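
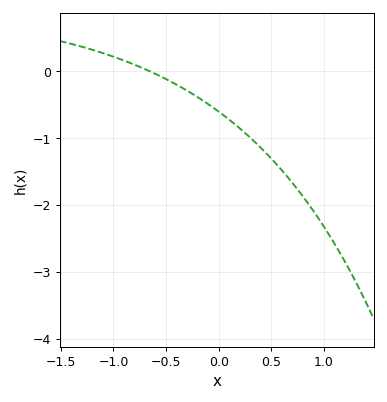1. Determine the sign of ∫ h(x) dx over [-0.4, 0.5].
negative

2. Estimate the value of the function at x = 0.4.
-1.1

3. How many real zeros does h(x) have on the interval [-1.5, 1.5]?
1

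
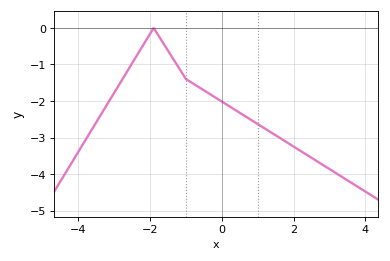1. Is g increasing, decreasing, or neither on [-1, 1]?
decreasing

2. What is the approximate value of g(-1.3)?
-0.933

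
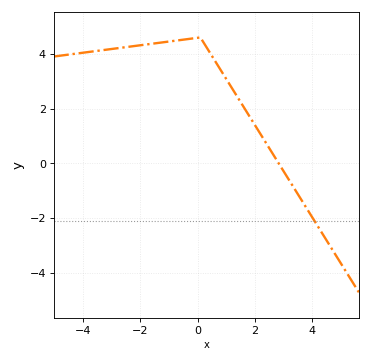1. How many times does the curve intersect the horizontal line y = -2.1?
1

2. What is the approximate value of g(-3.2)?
4.15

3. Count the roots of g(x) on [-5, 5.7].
1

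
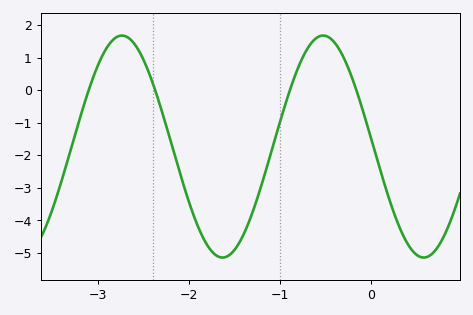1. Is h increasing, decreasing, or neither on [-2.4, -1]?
neither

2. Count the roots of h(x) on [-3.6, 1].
4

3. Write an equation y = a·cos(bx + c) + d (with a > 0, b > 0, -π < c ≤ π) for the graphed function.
y = 3.41cos(2.84x + 1.49) - 1.73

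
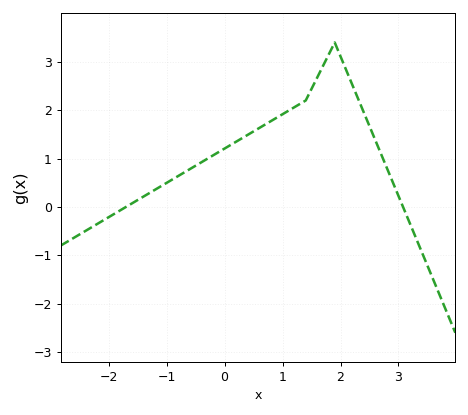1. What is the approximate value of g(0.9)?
1.85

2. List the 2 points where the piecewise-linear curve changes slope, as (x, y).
(1.4, 2.2); (1.9, 3.4)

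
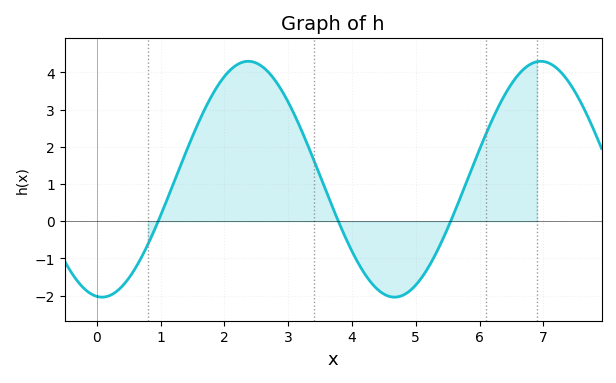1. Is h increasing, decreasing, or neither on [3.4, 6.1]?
neither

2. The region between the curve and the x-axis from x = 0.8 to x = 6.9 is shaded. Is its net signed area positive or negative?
positive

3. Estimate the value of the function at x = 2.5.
4.3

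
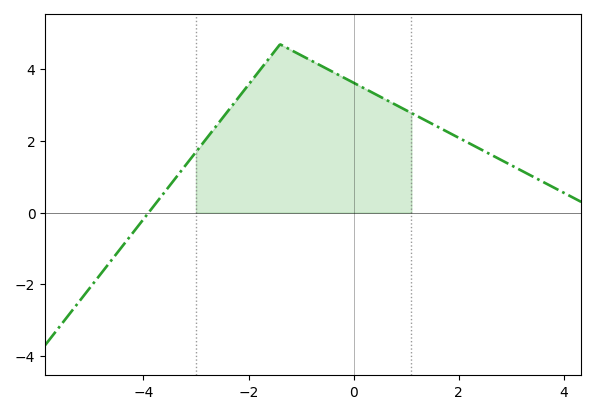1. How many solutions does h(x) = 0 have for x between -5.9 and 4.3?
1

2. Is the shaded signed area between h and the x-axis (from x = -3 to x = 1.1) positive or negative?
positive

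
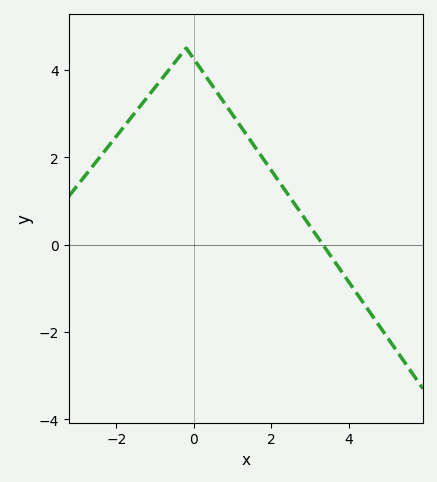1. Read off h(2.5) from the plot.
1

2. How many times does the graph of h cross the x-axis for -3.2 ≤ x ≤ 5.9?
1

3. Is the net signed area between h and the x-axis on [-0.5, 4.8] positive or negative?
positive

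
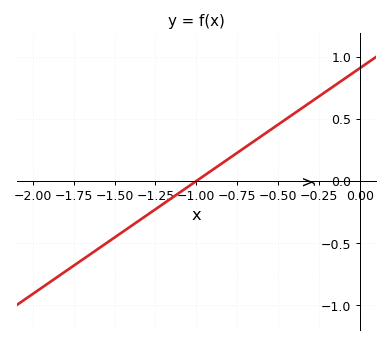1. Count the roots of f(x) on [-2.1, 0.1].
1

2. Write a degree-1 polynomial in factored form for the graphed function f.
y = 0.91(x + 1)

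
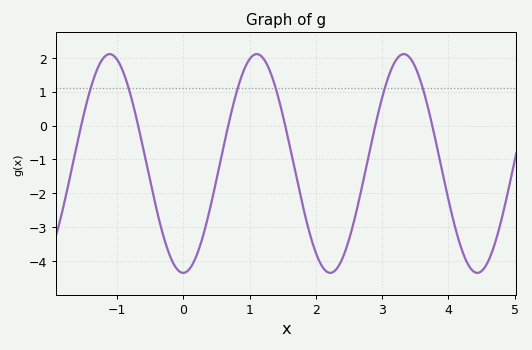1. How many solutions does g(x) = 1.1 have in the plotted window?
6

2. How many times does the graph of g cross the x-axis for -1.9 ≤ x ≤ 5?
6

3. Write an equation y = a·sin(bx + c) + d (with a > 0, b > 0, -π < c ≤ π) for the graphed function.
y = 3.23sin(2.8x - 1.6) - 1.12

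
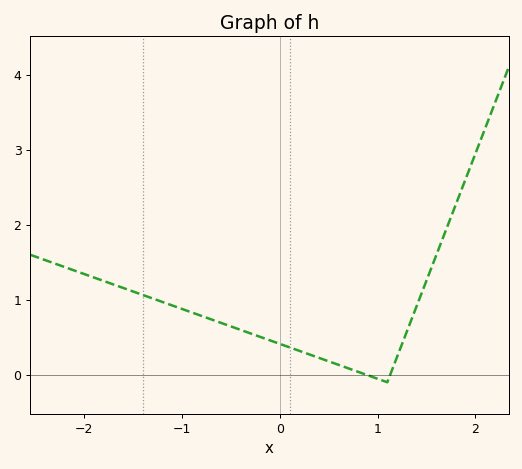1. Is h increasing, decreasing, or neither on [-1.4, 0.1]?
decreasing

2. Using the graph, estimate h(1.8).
2.27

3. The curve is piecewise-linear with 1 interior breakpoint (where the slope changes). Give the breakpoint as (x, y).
(1.1, -0.1)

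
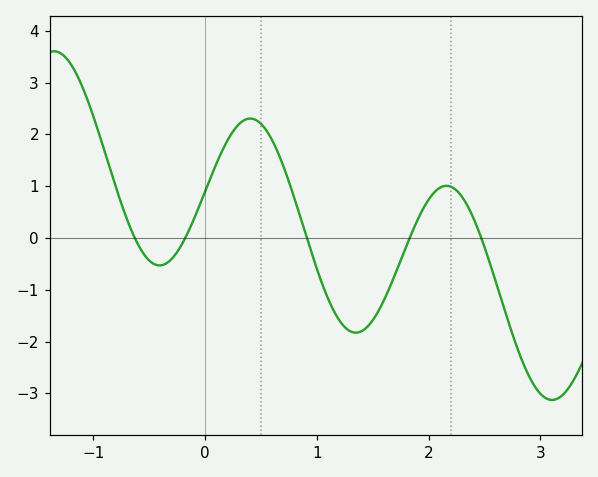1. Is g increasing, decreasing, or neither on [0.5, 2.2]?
neither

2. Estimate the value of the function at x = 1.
-0.586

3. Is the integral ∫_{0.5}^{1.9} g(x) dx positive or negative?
negative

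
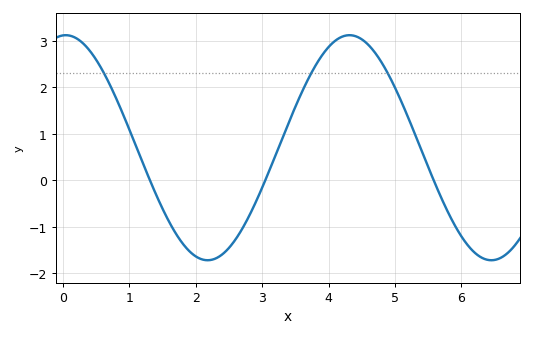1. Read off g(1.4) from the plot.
-0.303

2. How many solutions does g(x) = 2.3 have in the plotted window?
3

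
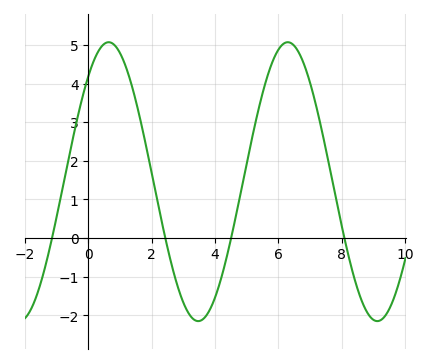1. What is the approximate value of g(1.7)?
2.84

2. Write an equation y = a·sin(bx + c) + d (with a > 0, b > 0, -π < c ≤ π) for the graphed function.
y = 3.61sin(1.11x + 0.862) + 1.46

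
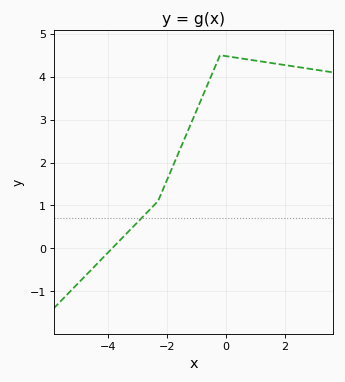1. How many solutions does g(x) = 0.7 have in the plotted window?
1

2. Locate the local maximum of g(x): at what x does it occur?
-0.2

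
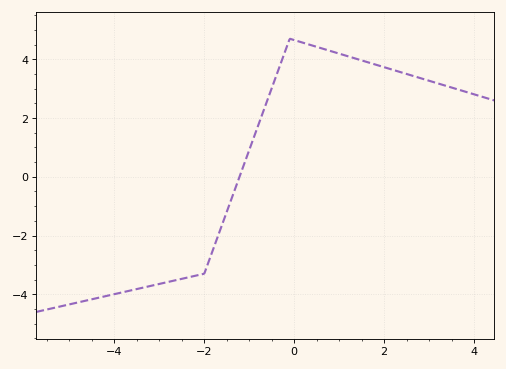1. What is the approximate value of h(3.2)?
3.2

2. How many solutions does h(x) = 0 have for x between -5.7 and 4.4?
1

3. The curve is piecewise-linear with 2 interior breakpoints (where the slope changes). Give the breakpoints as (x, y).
(-2, -3.3); (-0.1, 4.7)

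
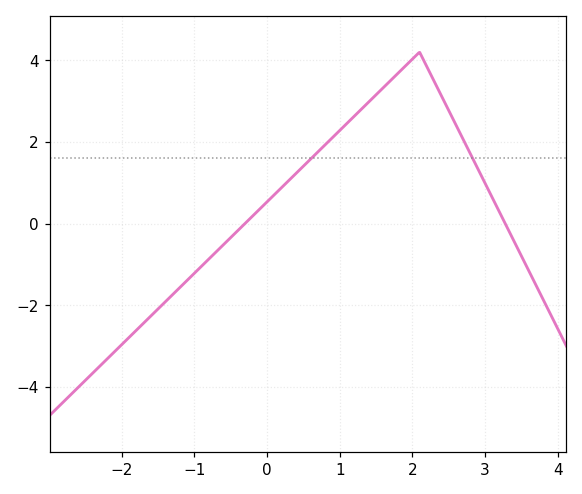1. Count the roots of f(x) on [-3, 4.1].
2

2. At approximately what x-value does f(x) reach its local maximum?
2.1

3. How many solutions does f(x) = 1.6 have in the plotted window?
2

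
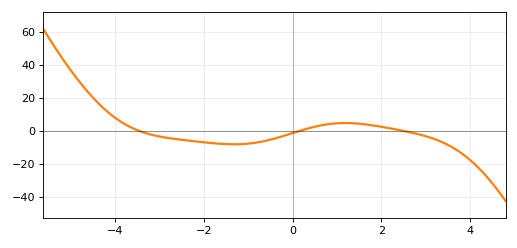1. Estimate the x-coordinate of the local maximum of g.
1.18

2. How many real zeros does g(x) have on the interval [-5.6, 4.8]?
3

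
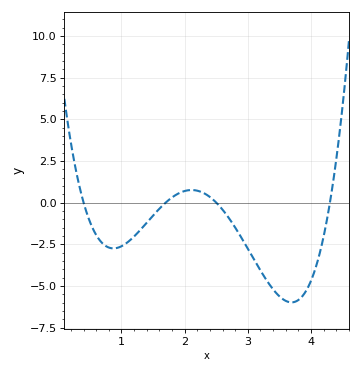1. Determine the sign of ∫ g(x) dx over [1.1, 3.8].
negative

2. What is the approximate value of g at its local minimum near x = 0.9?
-2.8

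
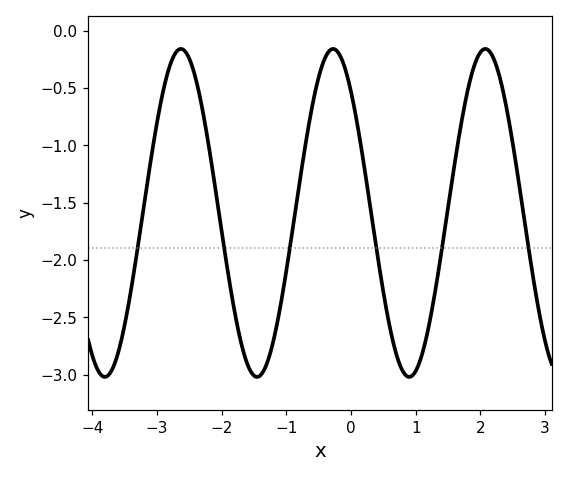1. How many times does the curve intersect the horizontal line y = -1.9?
6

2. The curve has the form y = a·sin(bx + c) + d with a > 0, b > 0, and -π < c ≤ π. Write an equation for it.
y = 1.43sin(2.67x + 2.31) - 1.59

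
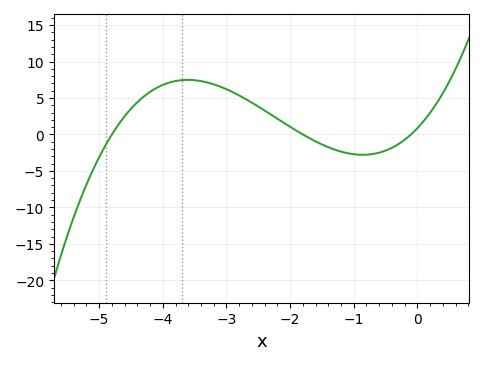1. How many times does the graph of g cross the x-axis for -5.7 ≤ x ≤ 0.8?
3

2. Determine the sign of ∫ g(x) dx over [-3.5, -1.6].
positive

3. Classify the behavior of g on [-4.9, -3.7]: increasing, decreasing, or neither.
increasing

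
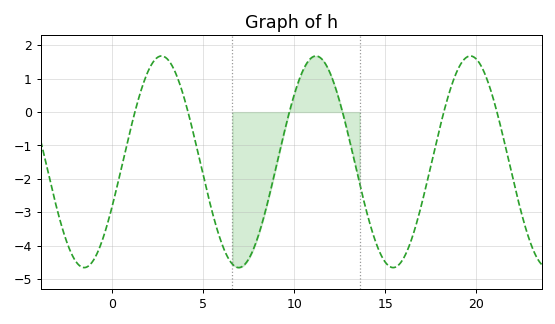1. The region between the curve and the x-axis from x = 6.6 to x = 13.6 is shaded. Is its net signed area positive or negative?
negative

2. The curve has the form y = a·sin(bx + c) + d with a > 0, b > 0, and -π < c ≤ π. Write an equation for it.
y = 3.17sin(0.74x - 0.43) - 1.49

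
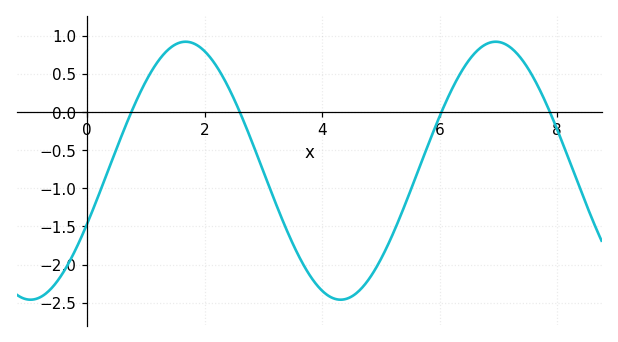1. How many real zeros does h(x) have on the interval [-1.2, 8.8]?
4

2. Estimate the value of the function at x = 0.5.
-0.5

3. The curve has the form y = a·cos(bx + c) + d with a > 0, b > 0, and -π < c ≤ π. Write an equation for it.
y = 1.69cos(1.2x - 2) - 0.77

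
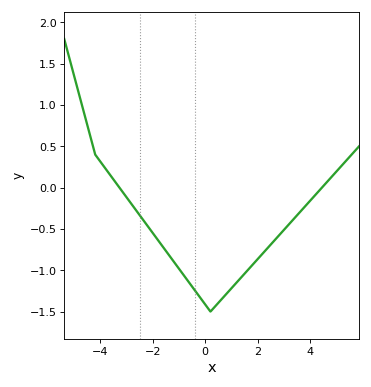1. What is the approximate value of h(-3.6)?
0.15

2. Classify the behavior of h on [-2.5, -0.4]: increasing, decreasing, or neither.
decreasing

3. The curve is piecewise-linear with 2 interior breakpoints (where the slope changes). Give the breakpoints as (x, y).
(-4.2, 0.4); (0.2, -1.5)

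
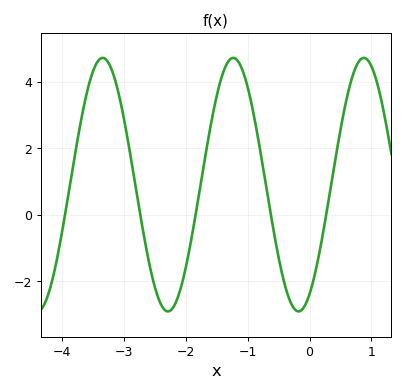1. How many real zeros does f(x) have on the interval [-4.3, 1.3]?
5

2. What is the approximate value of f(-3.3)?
4.6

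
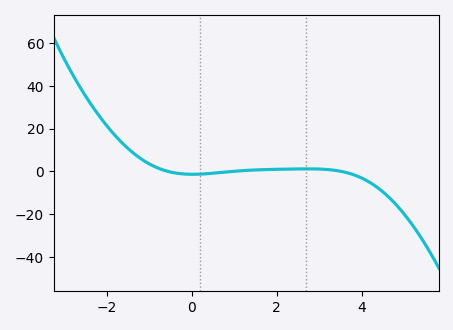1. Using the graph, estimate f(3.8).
-1.46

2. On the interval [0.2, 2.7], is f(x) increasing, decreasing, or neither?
increasing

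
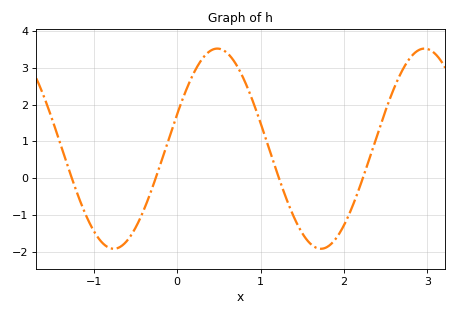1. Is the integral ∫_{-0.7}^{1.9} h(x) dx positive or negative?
positive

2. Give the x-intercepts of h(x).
-1.3, -0.3, 1.2, 2.2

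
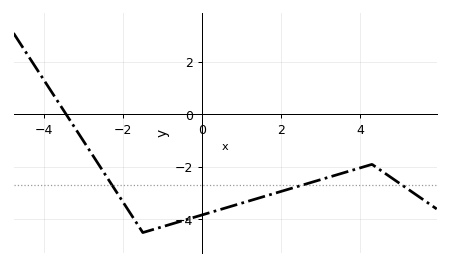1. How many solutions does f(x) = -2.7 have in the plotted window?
3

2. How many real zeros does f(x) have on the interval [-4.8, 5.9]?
1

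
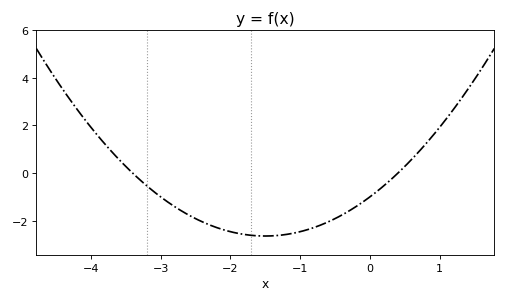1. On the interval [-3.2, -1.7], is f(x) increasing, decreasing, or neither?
decreasing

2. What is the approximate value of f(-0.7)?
-2.2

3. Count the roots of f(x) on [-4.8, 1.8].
2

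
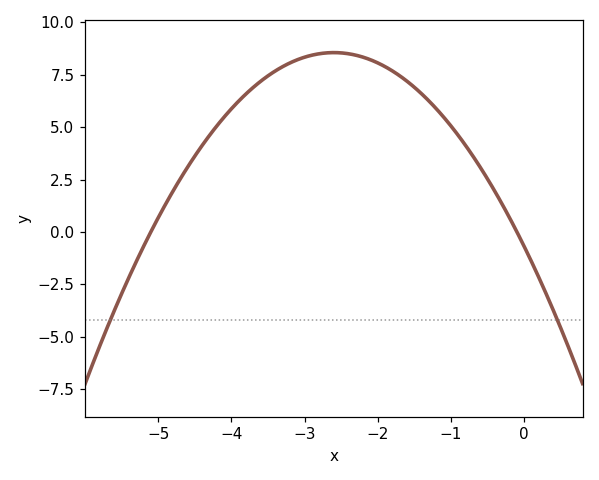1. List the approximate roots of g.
-5.1, -0.1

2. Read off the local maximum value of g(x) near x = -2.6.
8.56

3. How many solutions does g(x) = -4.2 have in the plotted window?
2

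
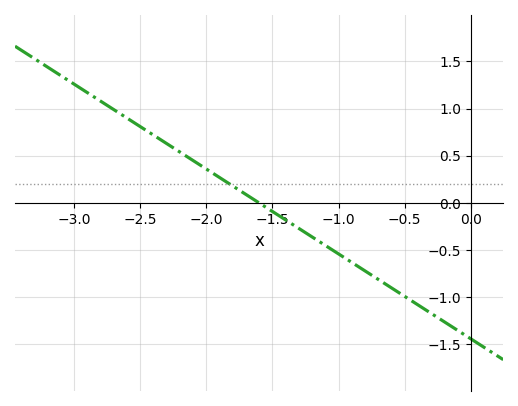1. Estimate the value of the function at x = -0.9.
-0.65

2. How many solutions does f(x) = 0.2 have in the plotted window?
1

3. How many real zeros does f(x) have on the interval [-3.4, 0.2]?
1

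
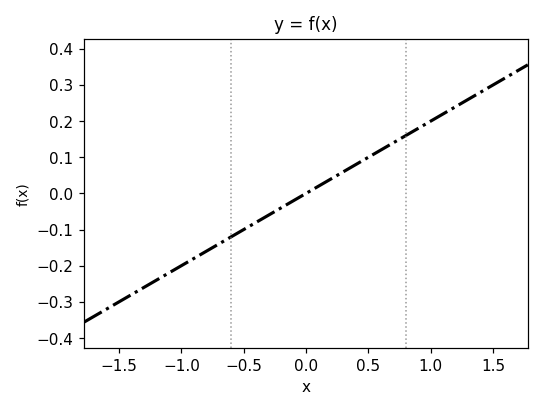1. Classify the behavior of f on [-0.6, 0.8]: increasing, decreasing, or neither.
increasing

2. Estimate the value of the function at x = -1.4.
-0.28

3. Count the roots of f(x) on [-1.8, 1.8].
1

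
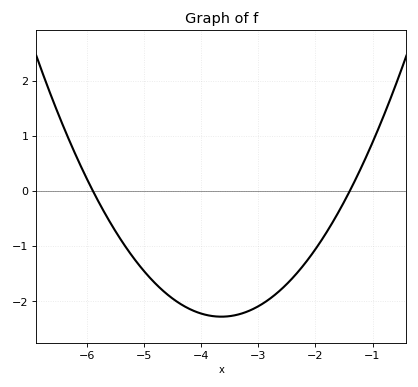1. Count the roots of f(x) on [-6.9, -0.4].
2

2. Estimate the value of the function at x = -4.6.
-1.9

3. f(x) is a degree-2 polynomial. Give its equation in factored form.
y = 0.45(x + 5.9)(x + 1.4)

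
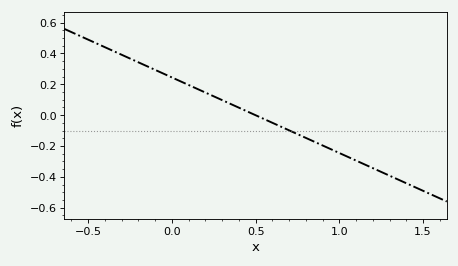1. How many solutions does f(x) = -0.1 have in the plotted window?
1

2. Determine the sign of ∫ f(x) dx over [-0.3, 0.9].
positive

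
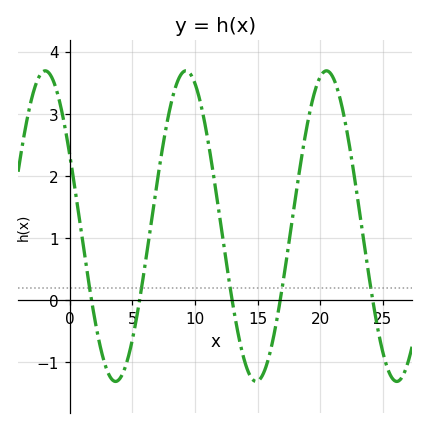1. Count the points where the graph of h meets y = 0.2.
5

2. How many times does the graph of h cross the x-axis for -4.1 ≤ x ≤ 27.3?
5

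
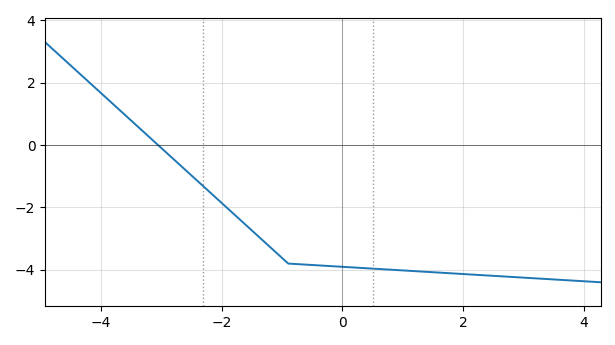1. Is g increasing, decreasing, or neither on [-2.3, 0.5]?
decreasing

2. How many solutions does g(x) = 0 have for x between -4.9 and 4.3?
1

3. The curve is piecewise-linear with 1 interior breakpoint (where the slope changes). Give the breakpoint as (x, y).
(-0.9, -3.8)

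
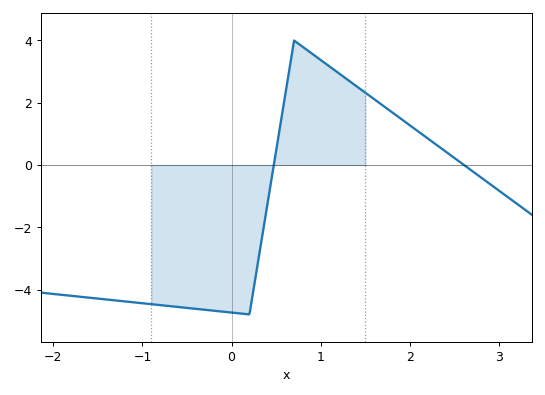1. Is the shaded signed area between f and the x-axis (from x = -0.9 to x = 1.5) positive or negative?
negative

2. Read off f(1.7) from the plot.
1.9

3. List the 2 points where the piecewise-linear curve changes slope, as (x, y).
(0.2, -4.8); (0.7, 4)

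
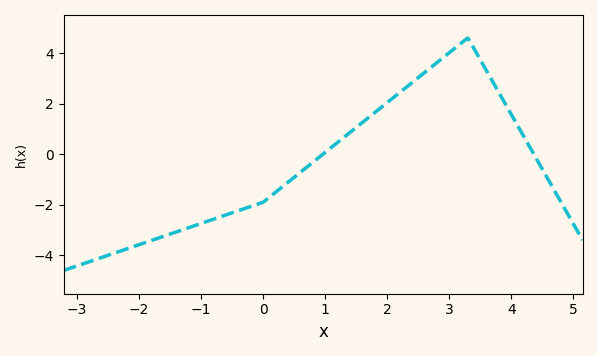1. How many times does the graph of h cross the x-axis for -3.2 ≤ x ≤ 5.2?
2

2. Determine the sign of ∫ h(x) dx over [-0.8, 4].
positive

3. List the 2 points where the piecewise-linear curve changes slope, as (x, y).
(0, -1.9); (3.3, 4.6)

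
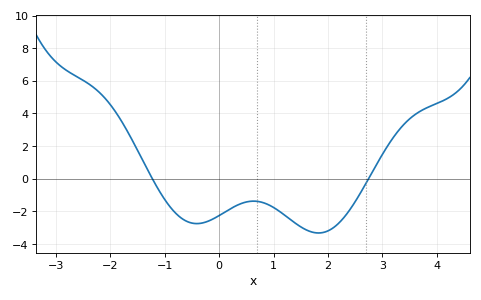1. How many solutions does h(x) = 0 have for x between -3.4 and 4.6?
2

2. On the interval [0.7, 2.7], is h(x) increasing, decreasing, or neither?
neither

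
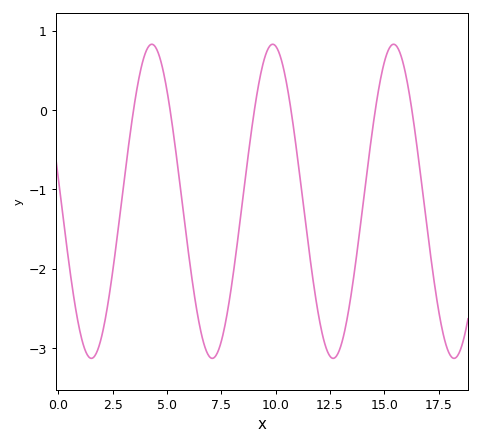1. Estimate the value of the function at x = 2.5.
-2.04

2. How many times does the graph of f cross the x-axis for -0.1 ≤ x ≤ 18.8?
6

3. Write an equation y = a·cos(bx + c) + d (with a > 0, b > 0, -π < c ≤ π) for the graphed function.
y = 1.98cos(1.13x + 1.42) - 1.15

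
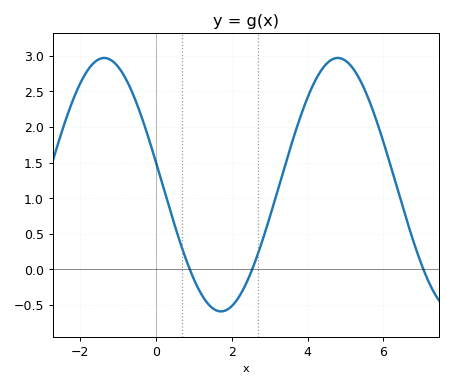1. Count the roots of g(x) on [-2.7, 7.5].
3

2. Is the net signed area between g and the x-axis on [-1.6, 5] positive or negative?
positive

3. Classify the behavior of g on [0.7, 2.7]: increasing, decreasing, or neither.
neither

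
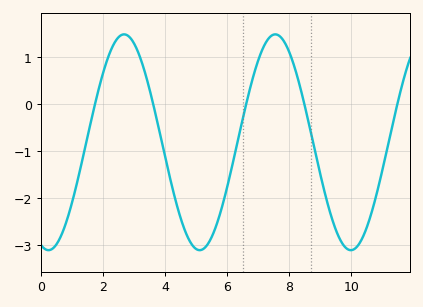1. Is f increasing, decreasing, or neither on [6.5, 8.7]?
neither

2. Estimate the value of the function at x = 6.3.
-0.9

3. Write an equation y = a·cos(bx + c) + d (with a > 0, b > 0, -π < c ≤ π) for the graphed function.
y = 2.29cos(1.3x + 2.8) - 0.81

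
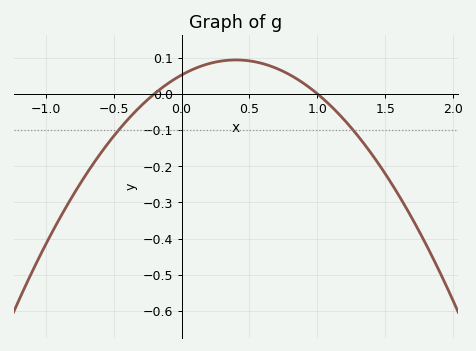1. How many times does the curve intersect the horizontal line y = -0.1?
2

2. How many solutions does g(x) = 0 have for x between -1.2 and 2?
2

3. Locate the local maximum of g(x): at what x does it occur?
0.4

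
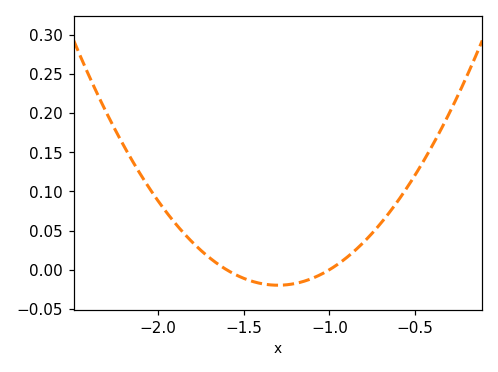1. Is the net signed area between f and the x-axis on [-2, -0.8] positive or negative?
positive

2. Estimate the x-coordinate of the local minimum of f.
-1.3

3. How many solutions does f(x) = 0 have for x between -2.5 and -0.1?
2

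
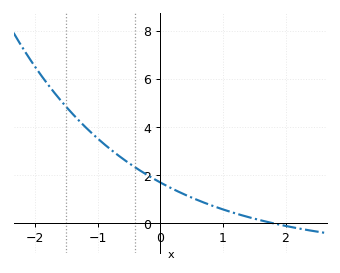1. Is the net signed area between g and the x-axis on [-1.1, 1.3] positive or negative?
positive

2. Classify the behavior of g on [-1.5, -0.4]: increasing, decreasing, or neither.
decreasing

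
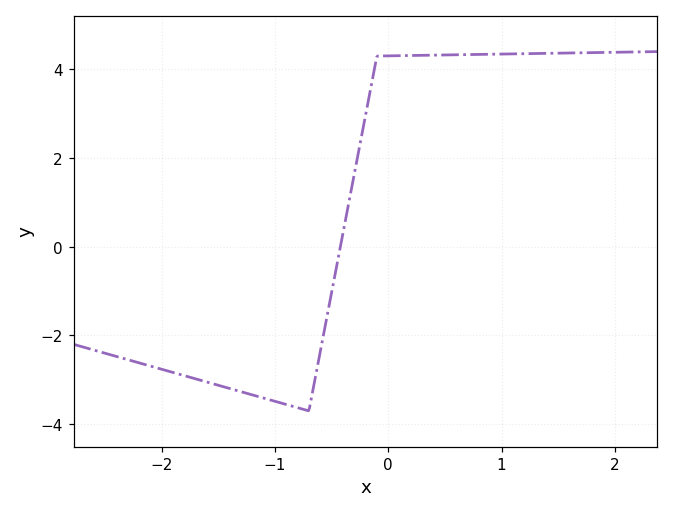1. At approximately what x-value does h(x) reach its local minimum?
-0.7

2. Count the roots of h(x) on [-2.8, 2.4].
1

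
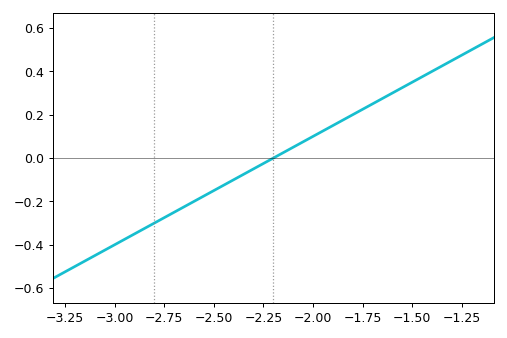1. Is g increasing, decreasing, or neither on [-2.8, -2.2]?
increasing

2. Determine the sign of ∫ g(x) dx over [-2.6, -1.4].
positive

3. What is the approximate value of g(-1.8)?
0.2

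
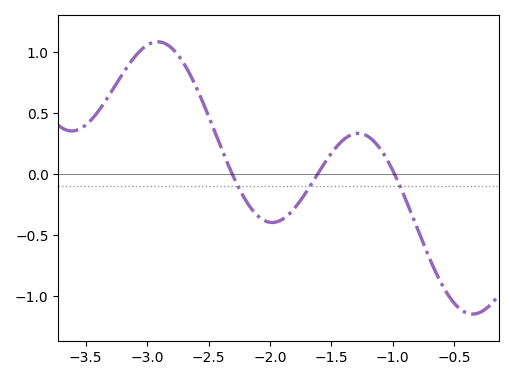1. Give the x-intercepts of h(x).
-2.31, -1.61, -0.986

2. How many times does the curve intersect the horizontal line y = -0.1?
3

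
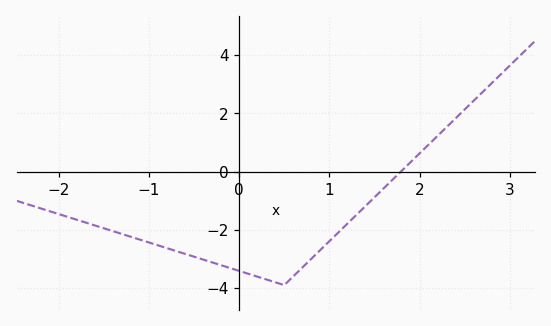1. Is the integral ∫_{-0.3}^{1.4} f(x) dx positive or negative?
negative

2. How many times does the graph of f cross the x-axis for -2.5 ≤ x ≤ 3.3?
1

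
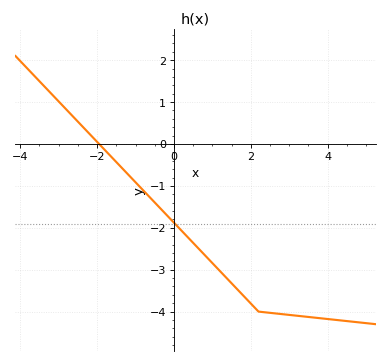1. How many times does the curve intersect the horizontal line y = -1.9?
1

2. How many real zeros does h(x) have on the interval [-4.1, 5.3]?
1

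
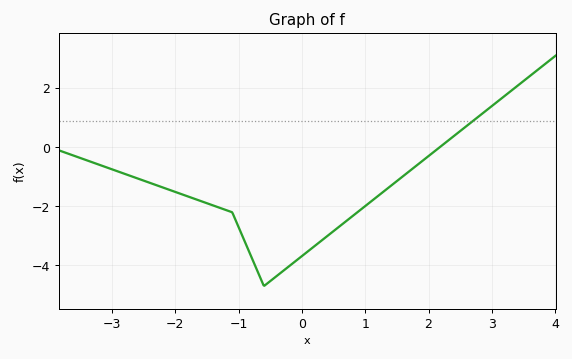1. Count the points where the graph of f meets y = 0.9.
1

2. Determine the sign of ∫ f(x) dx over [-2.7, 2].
negative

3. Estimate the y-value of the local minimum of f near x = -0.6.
-4.7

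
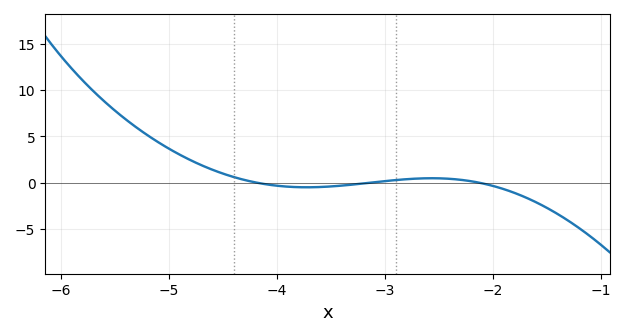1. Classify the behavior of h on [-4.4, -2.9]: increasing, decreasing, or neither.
neither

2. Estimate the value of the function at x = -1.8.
-1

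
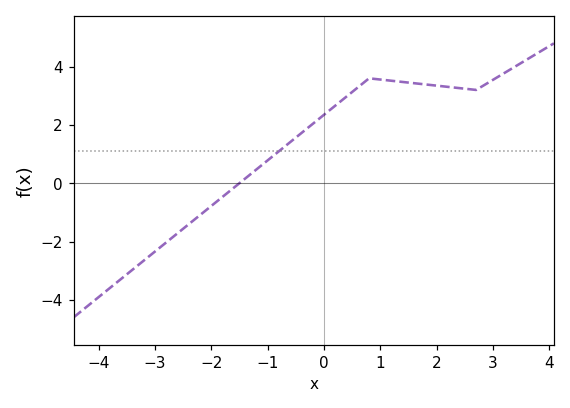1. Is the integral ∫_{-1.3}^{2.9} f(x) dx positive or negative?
positive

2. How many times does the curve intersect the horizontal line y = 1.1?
1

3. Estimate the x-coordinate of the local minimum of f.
2.6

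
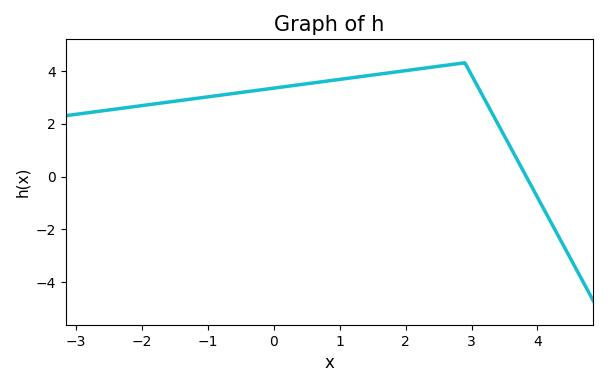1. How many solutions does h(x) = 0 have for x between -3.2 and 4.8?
1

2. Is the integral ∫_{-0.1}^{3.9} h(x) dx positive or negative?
positive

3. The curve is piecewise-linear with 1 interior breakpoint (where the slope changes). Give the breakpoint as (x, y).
(2.9, 4.3)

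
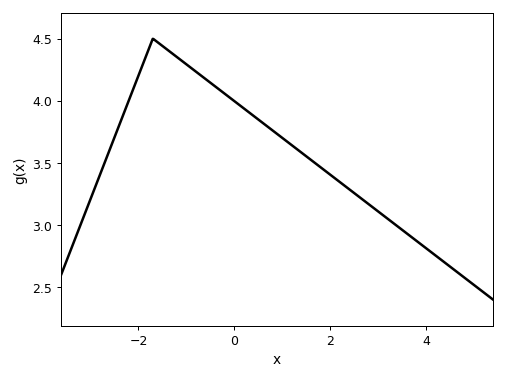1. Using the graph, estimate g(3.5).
2.95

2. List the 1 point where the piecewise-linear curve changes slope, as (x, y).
(-1.7, 4.5)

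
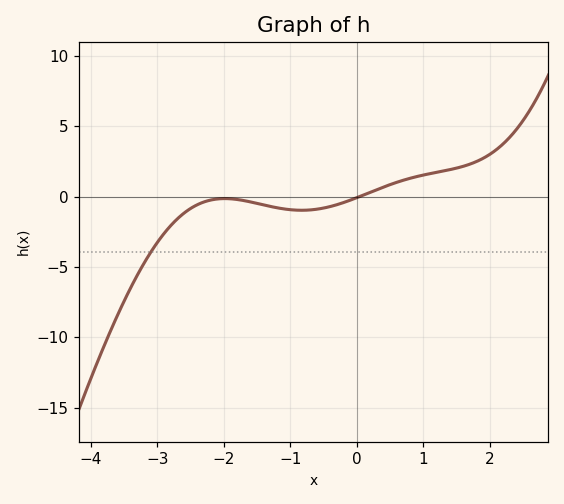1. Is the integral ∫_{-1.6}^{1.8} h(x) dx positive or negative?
positive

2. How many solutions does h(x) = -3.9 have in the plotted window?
1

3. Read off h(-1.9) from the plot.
-0.143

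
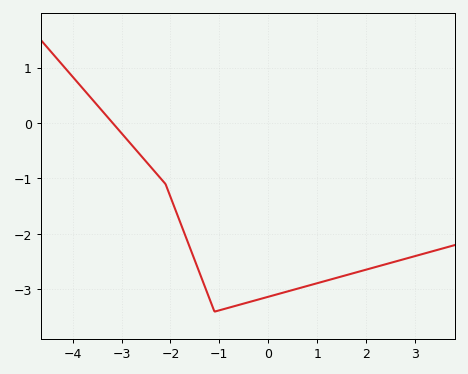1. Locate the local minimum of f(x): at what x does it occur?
-1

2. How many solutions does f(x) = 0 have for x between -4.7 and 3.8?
1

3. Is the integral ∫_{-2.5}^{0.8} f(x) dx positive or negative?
negative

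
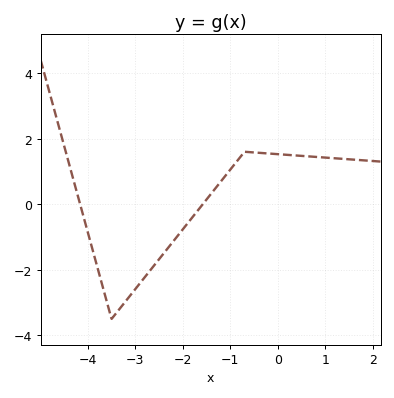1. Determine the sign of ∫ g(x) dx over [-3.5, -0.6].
negative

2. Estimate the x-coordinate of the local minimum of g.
-3.5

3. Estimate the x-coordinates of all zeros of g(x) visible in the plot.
-4.16, -1.58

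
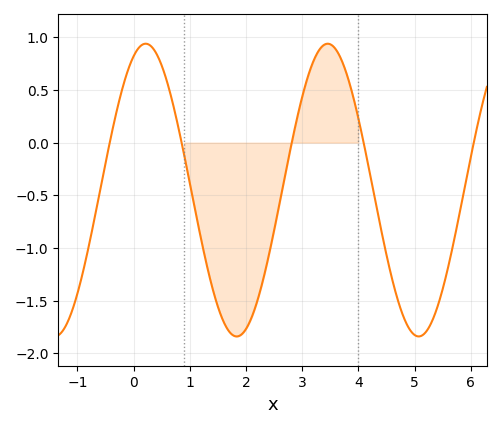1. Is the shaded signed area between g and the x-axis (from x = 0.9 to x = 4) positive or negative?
negative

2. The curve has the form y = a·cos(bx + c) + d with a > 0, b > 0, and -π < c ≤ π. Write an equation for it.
y = 1.39cos(1.94x - 0.42) - 0.45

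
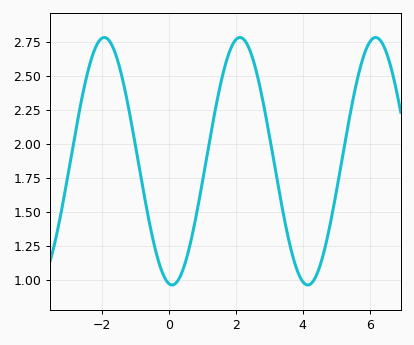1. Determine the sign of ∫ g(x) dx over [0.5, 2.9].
positive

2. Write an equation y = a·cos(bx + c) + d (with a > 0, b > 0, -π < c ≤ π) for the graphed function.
y = 0.91cos(1.6x + 3) + 1.87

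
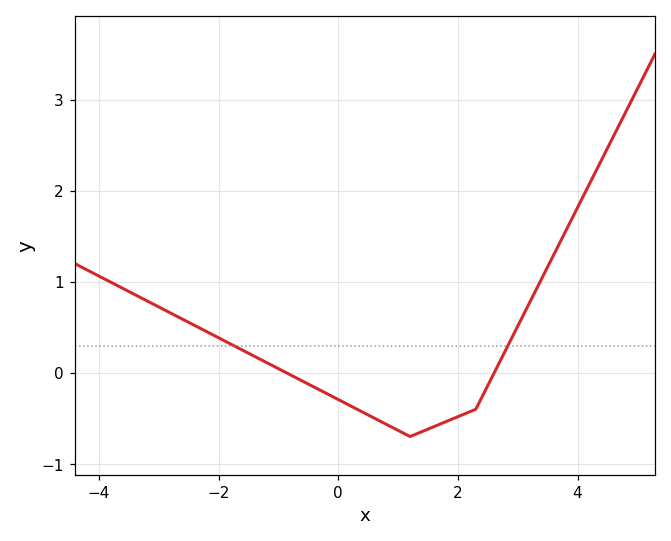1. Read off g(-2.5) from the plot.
0.554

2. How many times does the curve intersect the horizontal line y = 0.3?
2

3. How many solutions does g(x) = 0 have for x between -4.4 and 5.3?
2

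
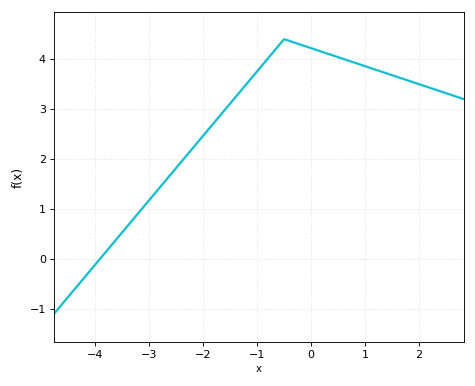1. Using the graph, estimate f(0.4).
4.1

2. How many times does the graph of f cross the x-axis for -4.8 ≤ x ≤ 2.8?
1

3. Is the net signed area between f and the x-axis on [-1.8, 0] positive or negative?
positive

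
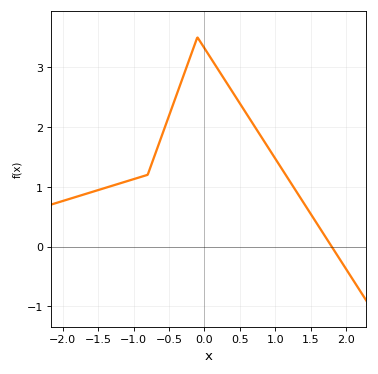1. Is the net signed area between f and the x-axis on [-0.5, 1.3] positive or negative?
positive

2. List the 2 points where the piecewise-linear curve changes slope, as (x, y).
(-0.8, 1.2); (-0.1, 3.5)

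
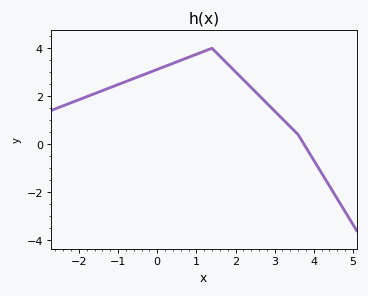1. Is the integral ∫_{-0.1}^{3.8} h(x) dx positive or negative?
positive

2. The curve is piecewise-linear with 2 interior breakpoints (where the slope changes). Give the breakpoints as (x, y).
(1.4, 4); (3.6, 0.4)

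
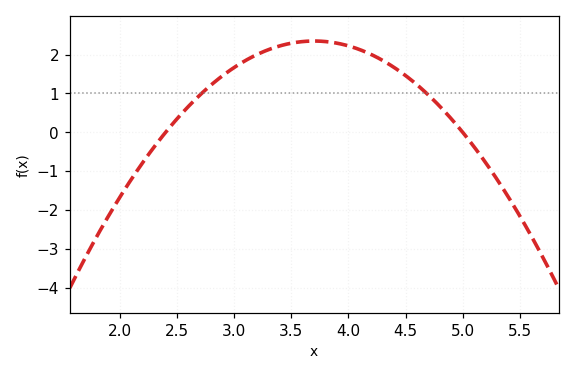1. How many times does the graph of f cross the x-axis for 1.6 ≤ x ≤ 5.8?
2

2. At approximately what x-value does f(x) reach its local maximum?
3.7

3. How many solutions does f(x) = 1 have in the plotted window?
2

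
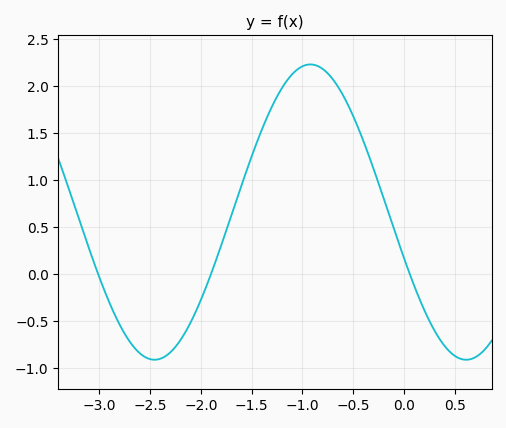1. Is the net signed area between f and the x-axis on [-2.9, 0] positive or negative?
positive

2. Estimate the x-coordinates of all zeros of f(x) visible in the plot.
-3, -1.9, 0.1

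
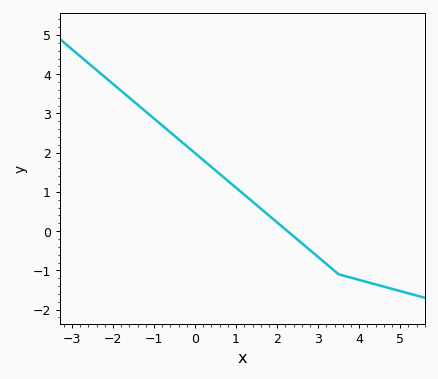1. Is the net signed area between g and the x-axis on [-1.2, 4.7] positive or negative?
positive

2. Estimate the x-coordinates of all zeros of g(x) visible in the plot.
2.2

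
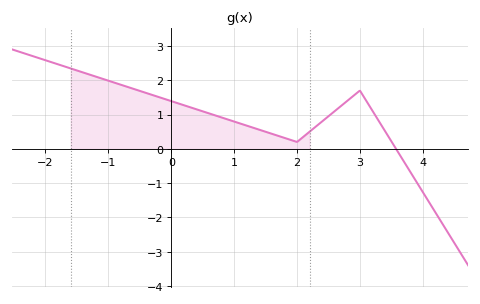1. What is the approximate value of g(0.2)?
1.27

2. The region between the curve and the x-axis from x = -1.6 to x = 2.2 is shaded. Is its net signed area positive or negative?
positive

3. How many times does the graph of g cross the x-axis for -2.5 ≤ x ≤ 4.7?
1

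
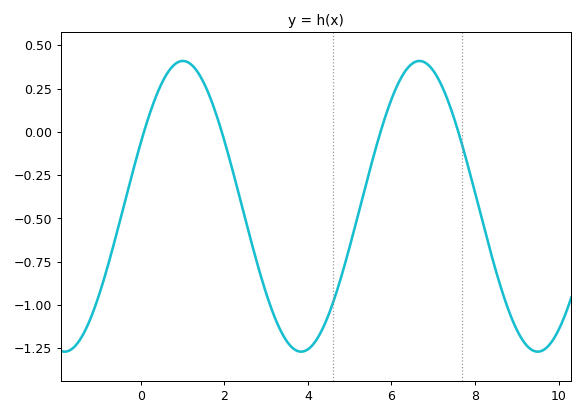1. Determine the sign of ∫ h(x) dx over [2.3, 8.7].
negative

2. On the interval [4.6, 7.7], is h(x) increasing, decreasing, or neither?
neither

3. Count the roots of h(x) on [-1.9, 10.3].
4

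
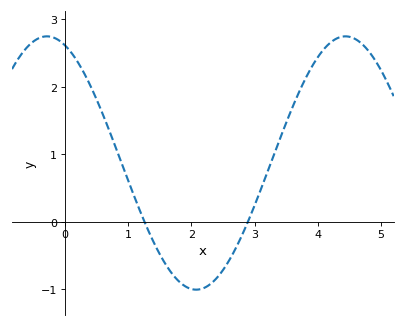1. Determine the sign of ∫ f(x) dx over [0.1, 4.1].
positive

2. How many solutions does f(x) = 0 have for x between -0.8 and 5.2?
2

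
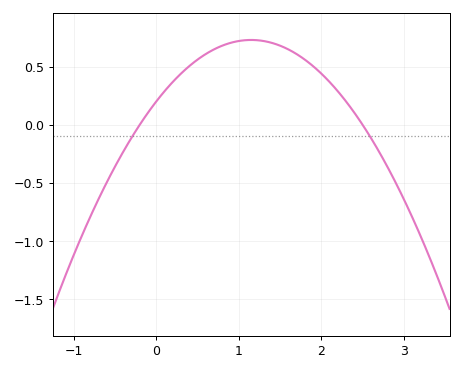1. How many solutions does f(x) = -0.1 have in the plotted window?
2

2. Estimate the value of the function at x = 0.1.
0.3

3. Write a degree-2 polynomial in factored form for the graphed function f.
y = -0.4(x + 0.2)(x - 2.5)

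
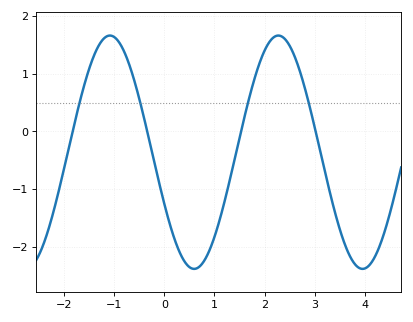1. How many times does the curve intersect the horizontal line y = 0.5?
4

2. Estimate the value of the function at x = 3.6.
-2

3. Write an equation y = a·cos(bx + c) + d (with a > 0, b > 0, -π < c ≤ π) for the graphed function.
y = 2.02cos(1.9x + 2) - 0.36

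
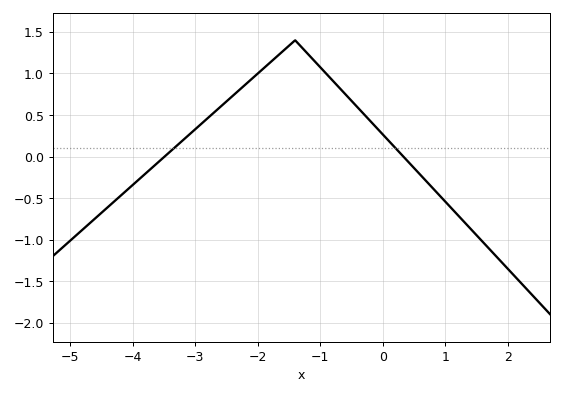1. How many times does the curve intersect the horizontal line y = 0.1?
2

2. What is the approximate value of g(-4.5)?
-0.679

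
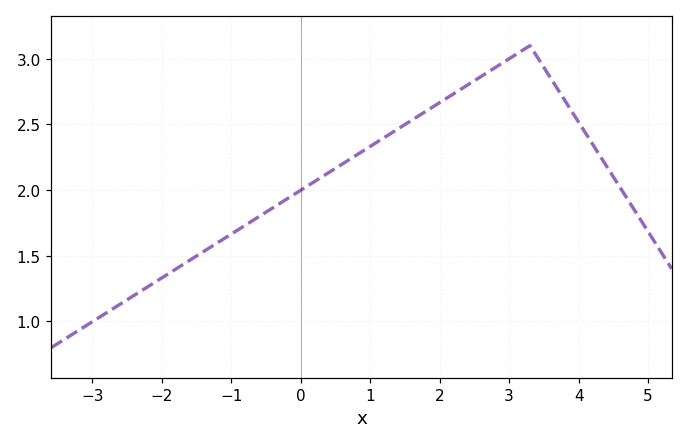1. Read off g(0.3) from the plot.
2.1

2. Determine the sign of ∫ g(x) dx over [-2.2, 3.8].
positive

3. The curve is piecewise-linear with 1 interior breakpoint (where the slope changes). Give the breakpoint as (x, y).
(3.3, 3.1)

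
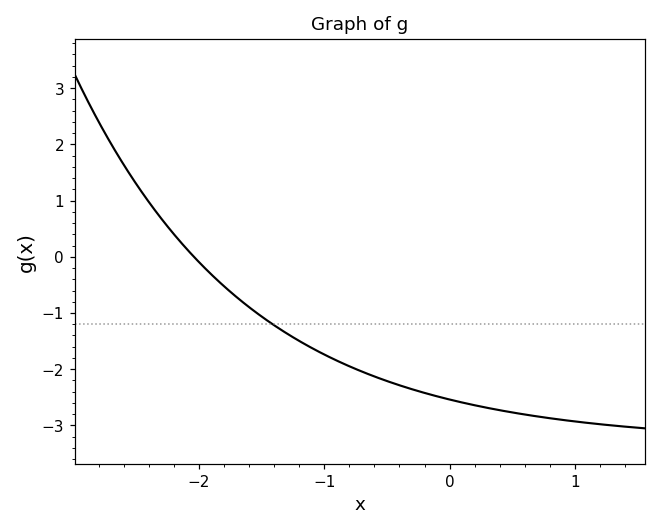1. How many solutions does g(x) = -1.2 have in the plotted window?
1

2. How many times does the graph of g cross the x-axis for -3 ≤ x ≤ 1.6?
1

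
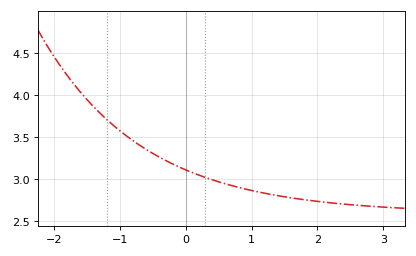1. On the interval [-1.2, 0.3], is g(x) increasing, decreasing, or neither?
decreasing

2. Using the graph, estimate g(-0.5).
3.3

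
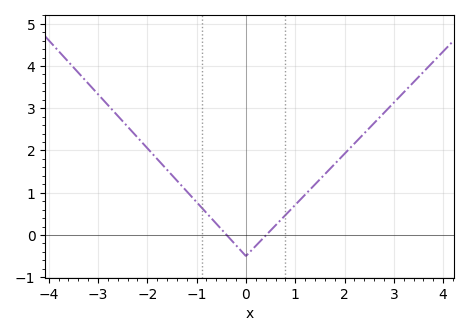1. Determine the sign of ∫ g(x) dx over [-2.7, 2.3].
positive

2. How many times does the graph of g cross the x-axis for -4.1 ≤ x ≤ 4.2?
2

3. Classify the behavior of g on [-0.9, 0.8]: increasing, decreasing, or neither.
neither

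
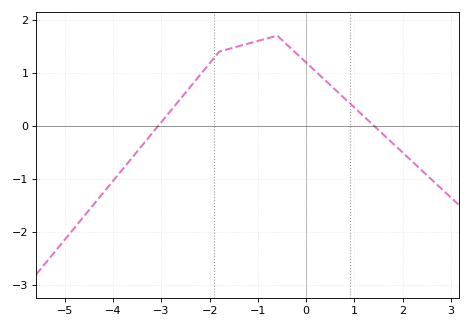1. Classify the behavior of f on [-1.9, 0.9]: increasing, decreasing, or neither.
neither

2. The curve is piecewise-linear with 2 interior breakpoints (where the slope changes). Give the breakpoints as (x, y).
(-1.8, 1.4); (-0.6, 1.7)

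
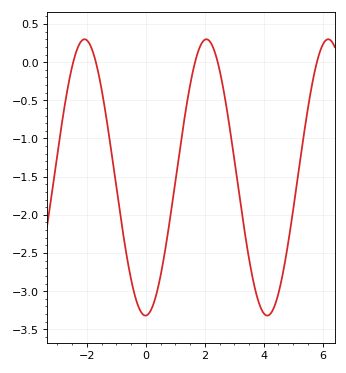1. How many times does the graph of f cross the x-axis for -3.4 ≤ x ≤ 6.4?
5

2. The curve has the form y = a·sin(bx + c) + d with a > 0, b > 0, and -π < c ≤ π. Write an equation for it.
y = 1.81sin(1.5x - 1.6) - 1.51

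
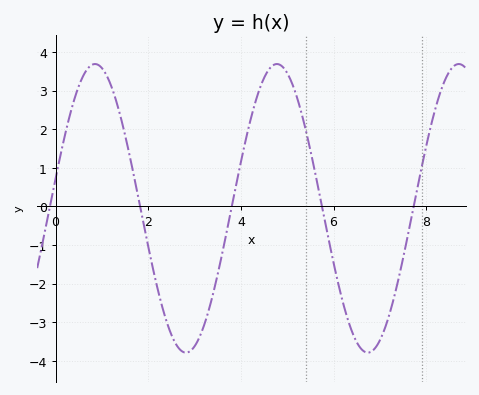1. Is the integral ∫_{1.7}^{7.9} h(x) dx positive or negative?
negative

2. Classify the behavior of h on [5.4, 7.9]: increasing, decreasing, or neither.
neither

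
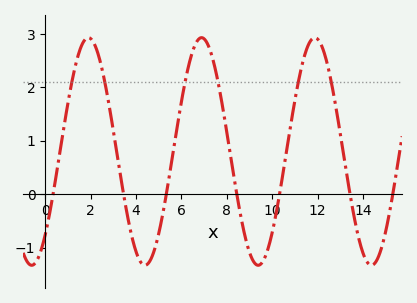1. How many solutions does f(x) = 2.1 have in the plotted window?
6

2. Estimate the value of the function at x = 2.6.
2.15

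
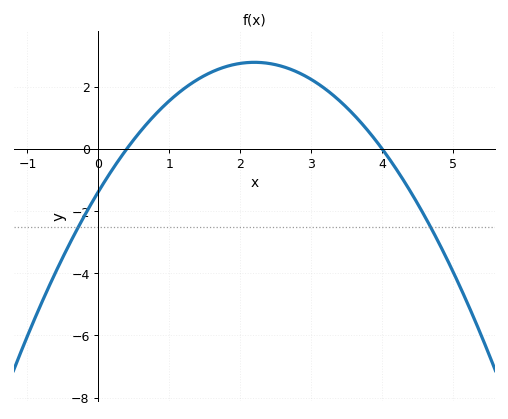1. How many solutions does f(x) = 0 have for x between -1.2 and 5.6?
2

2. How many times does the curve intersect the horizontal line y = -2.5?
2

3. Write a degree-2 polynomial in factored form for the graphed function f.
y = -0.86(x - 0.4)(x - 4)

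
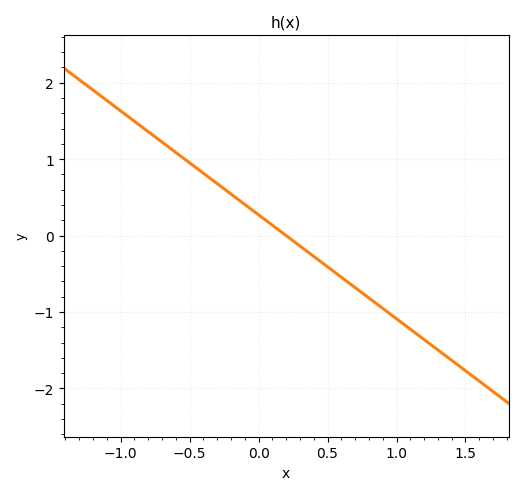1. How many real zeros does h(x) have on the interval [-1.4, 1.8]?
1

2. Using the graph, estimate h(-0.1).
0.4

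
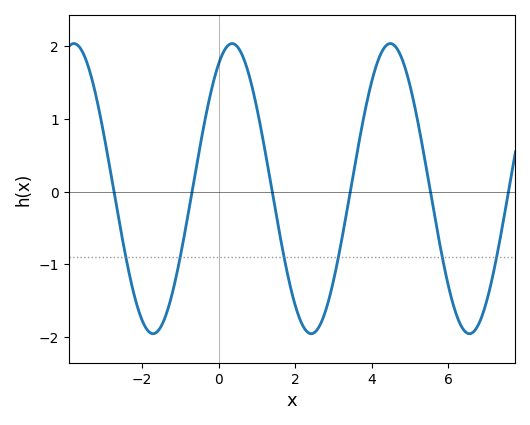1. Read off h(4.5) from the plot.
2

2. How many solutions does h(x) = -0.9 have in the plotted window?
6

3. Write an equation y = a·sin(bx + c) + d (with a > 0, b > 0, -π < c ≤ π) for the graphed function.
y = 1.99sin(1.5x + 1) + 0.04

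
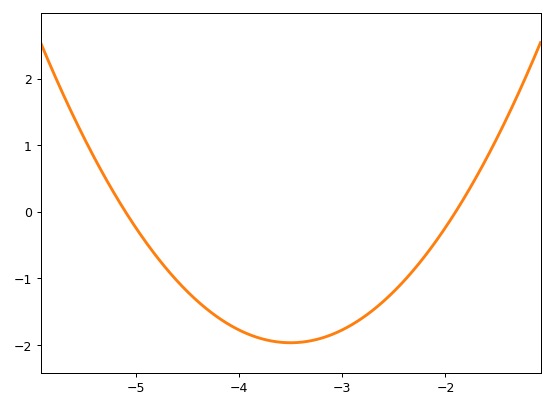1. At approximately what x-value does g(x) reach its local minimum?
-3.5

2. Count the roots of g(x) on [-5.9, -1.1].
2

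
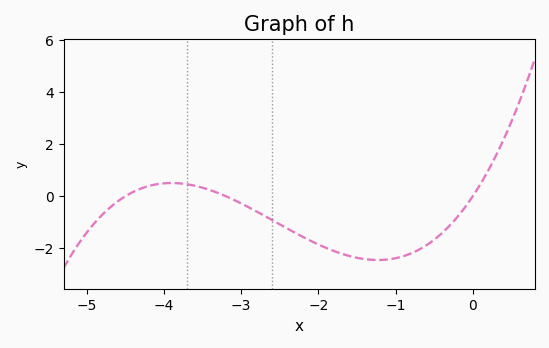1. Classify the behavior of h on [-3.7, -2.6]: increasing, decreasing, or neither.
decreasing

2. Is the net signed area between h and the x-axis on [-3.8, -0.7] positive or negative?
negative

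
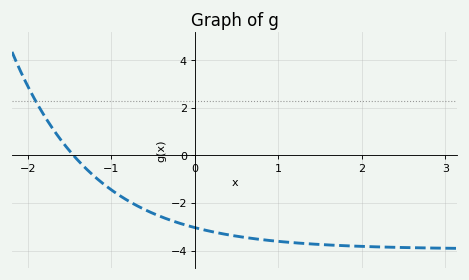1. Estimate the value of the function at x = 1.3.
-3.7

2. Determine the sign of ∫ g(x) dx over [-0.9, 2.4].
negative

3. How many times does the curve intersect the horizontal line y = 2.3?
1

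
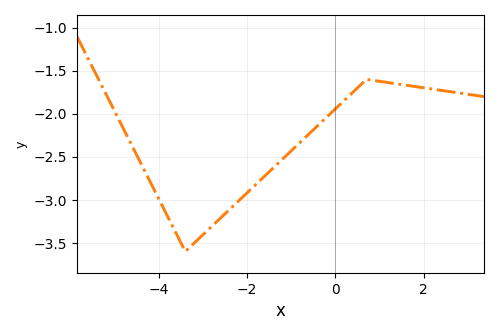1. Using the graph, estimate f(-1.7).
-2.75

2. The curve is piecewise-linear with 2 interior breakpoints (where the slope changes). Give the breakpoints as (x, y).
(-3.4, -3.6); (0.7, -1.6)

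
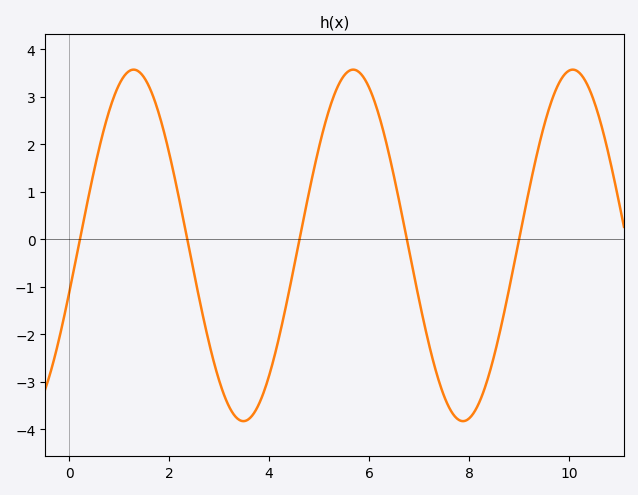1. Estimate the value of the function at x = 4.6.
0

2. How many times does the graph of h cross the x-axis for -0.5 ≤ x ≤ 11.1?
5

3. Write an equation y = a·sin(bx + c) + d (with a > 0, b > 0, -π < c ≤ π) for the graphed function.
y = 3.7sin(1.4x - 0.27) - 0.13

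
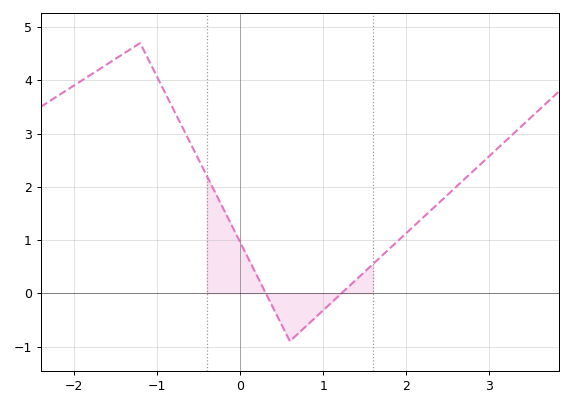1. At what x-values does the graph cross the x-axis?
0.311, 1.22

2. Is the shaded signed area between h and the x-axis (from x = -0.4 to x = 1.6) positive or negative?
positive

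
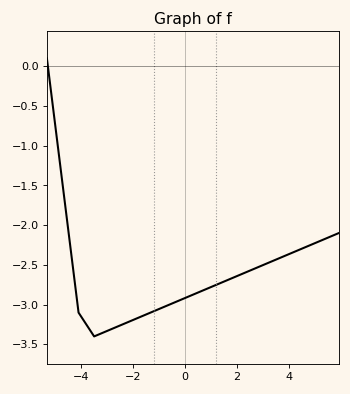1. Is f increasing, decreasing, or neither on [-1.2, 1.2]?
increasing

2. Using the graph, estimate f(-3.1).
-3.35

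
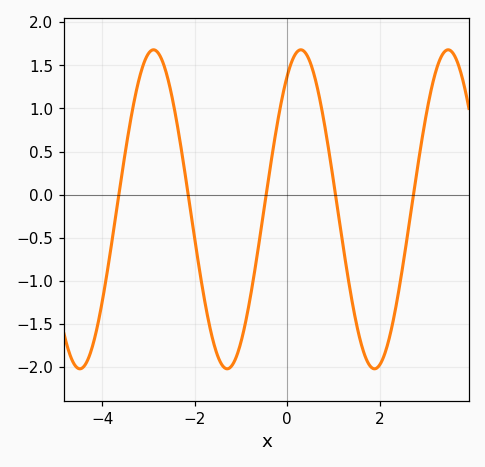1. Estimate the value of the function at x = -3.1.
1.53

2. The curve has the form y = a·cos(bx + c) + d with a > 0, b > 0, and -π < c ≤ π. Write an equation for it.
y = 1.85cos(1.97x - 0.58) - 0.17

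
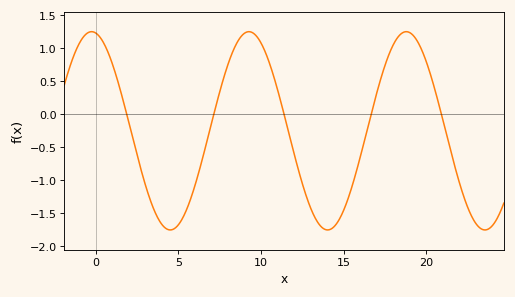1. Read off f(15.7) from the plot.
-0.9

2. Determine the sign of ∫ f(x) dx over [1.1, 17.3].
negative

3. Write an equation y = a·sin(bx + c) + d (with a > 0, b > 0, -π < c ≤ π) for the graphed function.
y = 1.5sin(0.66x + 1.7) - 0.25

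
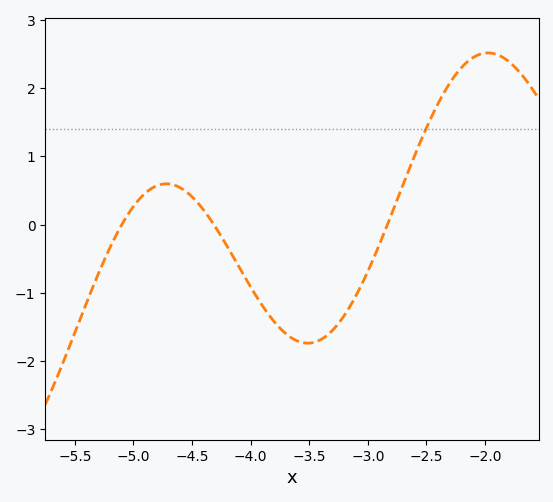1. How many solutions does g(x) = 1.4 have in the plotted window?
1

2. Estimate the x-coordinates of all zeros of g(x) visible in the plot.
-5.1, -4.3, -2.8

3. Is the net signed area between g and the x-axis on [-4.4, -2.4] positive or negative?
negative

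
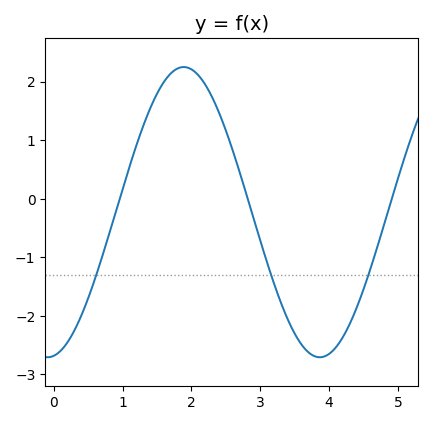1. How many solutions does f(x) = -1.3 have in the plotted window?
3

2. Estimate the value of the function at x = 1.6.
1.99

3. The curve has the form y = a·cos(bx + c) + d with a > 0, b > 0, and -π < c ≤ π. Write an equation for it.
y = 2.48cos(1.59x - 3) - 0.23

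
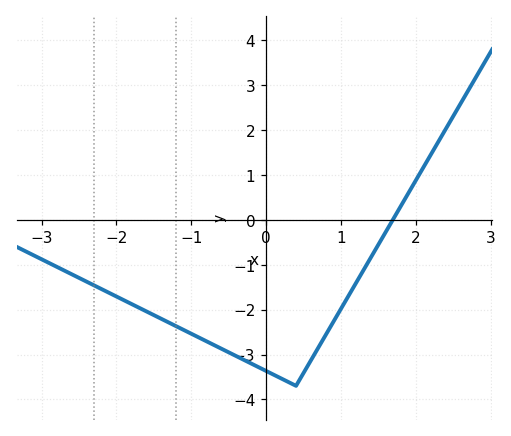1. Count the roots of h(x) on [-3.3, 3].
1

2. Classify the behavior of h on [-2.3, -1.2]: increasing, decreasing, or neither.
decreasing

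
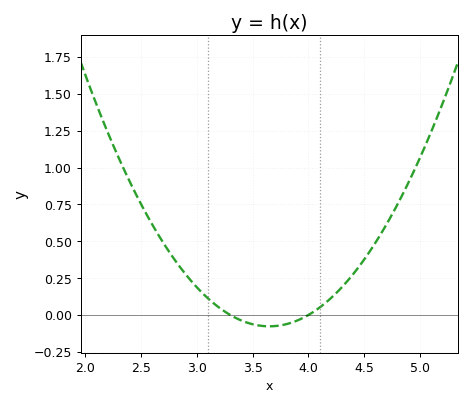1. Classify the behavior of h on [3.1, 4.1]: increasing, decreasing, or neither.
neither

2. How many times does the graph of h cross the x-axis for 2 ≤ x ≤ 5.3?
2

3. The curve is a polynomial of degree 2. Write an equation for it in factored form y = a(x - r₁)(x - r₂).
y = 0.63(x - 3.3)(x - 4)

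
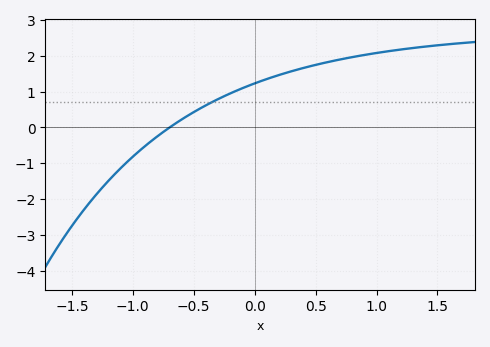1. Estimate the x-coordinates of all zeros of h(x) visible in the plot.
-0.698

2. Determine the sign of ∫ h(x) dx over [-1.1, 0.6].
positive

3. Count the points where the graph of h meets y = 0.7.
1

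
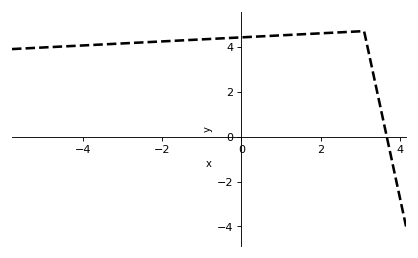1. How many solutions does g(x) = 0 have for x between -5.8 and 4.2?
1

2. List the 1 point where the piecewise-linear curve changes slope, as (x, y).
(3.1, 4.7)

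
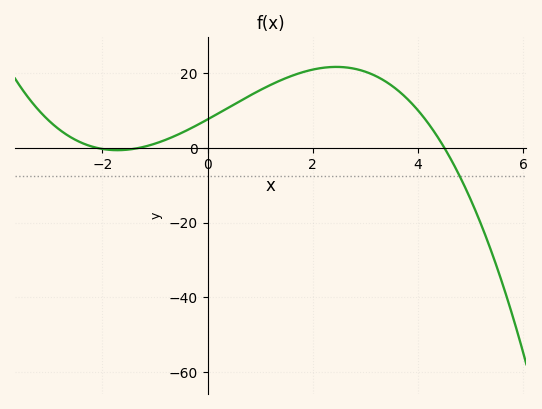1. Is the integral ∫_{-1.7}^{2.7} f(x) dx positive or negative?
positive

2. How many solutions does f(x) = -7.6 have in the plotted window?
1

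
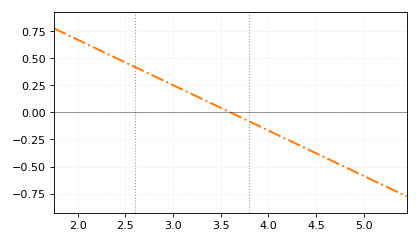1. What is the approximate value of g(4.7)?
-0.46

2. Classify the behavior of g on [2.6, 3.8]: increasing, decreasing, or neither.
decreasing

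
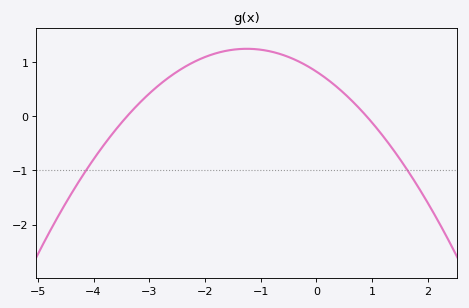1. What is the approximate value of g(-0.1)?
0.891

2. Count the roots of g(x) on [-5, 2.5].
2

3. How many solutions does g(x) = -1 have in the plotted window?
2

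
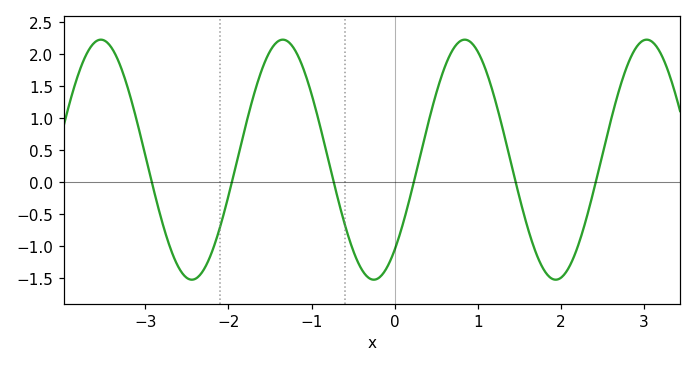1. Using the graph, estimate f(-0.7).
-0.15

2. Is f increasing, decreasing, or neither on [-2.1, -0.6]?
neither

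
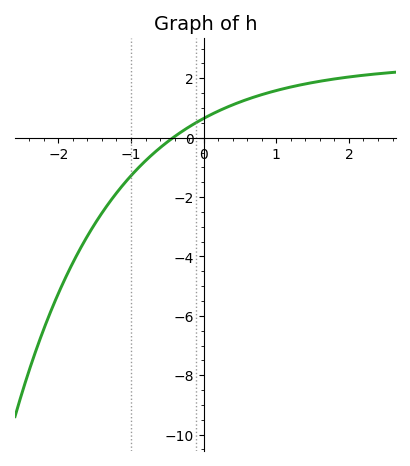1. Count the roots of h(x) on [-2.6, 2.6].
1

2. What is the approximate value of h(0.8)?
1.45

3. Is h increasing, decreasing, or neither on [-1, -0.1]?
increasing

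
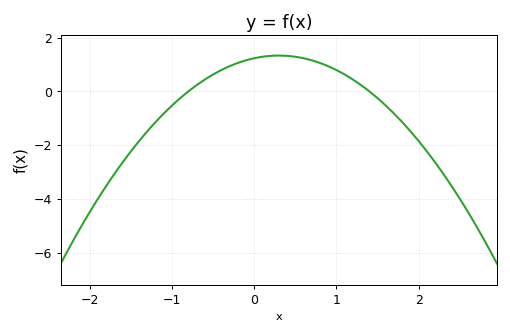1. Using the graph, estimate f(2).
-1.85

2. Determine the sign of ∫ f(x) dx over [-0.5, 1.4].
positive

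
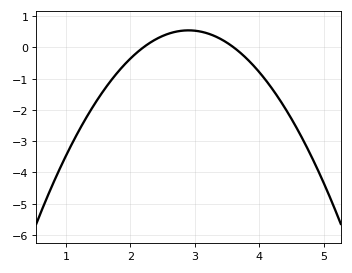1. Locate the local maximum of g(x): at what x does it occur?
2.9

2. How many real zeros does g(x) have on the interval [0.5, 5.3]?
2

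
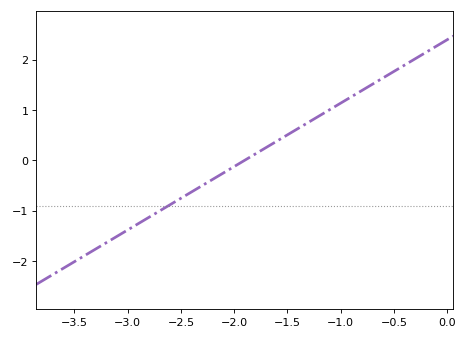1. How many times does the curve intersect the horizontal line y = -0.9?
1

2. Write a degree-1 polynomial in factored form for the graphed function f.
y = 1.26(x + 1.9)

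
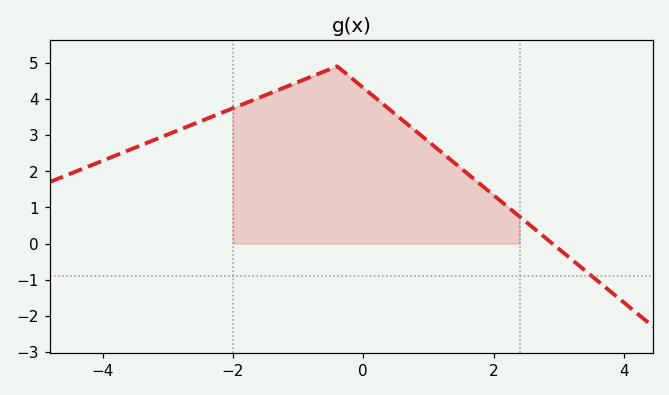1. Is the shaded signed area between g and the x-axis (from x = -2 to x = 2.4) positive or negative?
positive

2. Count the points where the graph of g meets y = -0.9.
1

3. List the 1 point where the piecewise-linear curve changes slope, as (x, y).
(-0.4, 4.9)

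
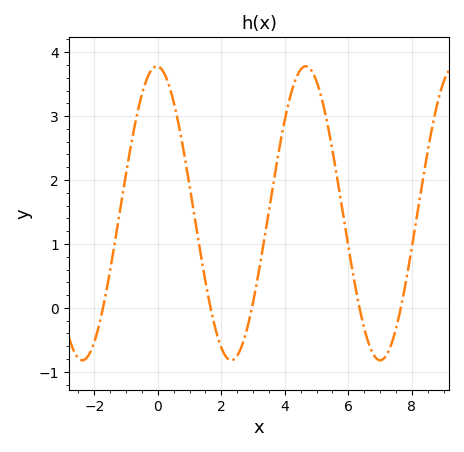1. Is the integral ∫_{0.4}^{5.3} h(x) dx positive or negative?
positive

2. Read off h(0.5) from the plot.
3.2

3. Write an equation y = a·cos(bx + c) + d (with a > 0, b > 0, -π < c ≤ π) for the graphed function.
y = 2.3cos(1.3x + 0.04) + 1.48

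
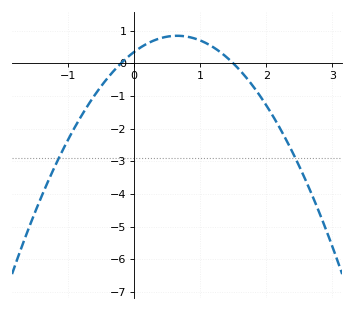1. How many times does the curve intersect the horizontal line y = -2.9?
2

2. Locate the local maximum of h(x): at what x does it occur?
0.7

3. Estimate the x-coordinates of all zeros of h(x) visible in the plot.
-0.2, 1.5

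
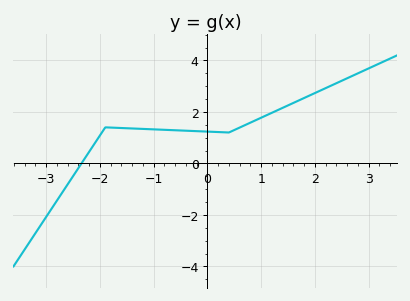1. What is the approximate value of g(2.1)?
2.83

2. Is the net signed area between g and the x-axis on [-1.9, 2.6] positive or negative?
positive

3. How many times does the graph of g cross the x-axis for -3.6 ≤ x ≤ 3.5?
1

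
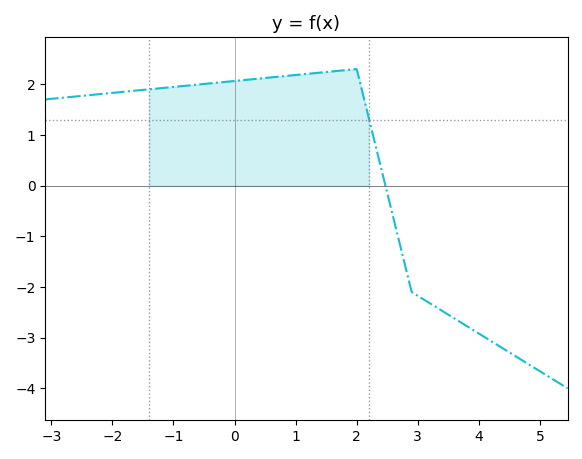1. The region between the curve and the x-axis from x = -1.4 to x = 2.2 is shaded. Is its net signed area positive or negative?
positive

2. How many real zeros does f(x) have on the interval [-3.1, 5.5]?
1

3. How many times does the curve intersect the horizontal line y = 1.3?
1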